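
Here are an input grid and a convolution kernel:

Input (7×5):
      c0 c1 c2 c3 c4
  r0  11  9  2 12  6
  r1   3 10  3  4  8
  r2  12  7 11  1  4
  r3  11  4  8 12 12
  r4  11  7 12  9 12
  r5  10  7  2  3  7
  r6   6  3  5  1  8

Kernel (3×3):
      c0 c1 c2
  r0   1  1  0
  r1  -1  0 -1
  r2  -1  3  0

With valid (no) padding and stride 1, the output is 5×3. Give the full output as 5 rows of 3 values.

23 23 -5
-9 25 20
10 31 7
3 -5 3
9 21 10

Output[0,0]: The receptive field on the input at this output position is [11 9 2 / 3 10 3 / 12 7 11]. Elementwise product with the kernel and sum: 11·1 + 9·1 + 3·-1 + 3·-1 + 12·-1 + 7·3.
Output[0,1]: The receptive field on the input at this output position is [9 2 12 / 10 3 4 / 7 11 1]. Elementwise product with the kernel and sum: 9·1 + 2·1 + 10·-1 + 4·-1 + 7·-1 + 11·3.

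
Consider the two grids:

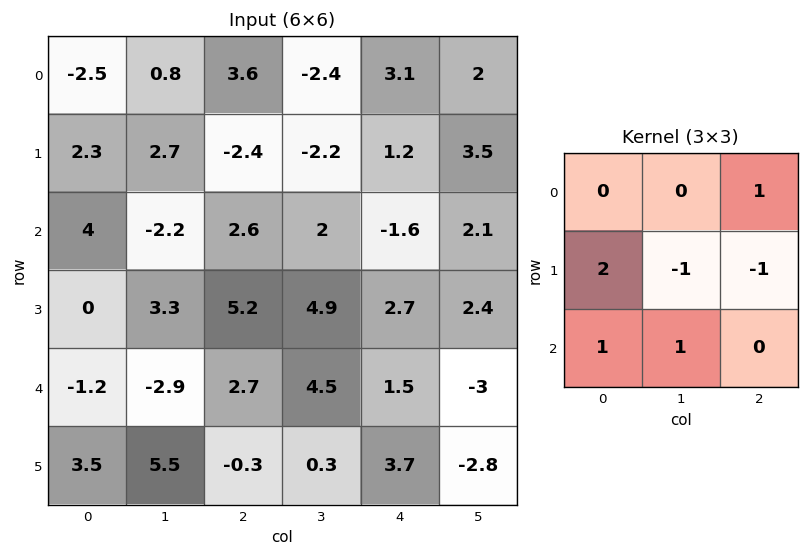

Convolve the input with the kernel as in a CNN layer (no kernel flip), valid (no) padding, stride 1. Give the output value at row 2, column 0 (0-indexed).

-10

The receptive field on the input at this output position is [4 -2.2 2.6 / 0 3.3 5.2 / -1.2 -2.9 2.7]. Elementwise product with the kernel and sum: 2.6·1 + 0·2 + 3.3·-1 + 5.2·-1 + -1.2·1 + -2.9·1.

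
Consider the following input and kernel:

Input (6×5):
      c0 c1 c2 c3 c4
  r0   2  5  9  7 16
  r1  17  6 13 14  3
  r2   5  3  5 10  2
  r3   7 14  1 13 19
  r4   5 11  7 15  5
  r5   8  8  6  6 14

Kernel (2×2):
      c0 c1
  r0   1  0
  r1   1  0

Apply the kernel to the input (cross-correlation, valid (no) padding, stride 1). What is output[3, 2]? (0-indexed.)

8

The receptive field on the input at this output position is [1 13 / 7 15]. Elementwise product with the kernel and sum: 1·1 + 7·1.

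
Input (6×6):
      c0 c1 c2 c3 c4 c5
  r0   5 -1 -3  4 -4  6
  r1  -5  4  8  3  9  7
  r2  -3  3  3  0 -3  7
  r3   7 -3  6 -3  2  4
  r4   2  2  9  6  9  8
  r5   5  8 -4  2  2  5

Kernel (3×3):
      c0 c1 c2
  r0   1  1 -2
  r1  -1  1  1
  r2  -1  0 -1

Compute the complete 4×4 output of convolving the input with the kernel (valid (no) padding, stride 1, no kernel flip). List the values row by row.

Output[0,0]: The receptive field on the input at this output position is [5 -1 -3 / -5 4 8 / -3 3 3]. Elementwise product with the kernel and sum: 5·1 + -1·1 + -3·-2 + -5·-1 + 4·1 + 8·1 + -3·-1 + 3·-1.
Output[0,1]: The receptive field on the input at this output position is [-1 -3 4 / 4 8 3 / 3 3 0]. Elementwise product with the kernel and sum: -1·1 + -3·1 + 4·-2 + 4·-1 + 8·1 + 3·1 + 3·-1 + 0·-1.

27 -8 13 -6
-21 12 -21 1
-21 4 -16 -22
0 12 7 -5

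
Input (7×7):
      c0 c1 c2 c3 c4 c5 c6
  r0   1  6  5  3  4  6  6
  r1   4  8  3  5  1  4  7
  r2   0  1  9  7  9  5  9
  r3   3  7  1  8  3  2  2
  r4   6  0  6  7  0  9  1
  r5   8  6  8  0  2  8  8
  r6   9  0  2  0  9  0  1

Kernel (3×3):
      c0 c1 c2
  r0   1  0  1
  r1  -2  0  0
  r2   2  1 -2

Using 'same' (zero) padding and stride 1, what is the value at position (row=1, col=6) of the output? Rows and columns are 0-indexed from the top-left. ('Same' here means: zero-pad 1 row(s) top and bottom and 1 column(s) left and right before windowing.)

The receptive field on the zero-padded input at this output position is [6 6 0 / 4 7 0 / 5 9 0]. Elementwise product with the kernel and sum: 6·1 + 0·1 + 4·-2 + 5·2 + 9·1 + 0·-2.

17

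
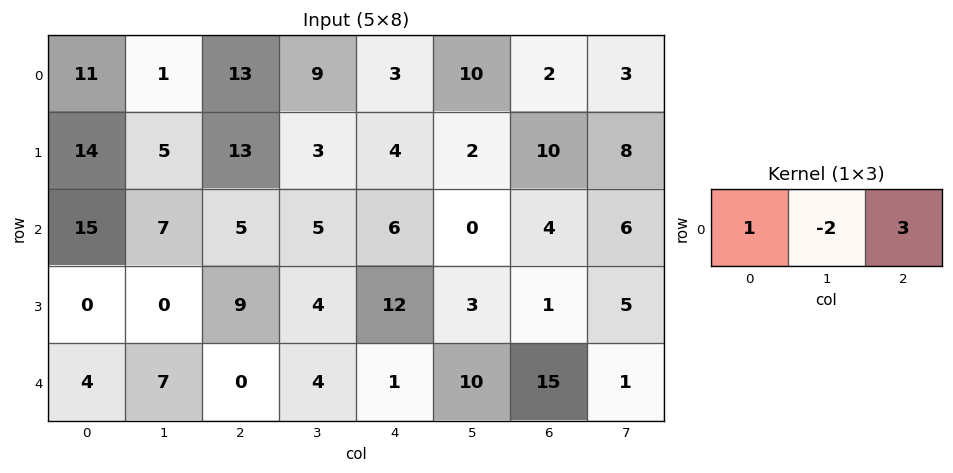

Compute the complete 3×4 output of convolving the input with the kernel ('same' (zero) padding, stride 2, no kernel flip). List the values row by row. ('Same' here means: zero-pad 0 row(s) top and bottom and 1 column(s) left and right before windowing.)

-19 2 33 15
-9 12 -7 10
13 19 32 -17

Output[0,0]: The receptive field on the zero-padded input at this output position is [0 11 1]. Elementwise product with the kernel and sum: 0·1 + 11·-2 + 1·3.
Output[0,1]: The receptive field on the zero-padded input at this output position is [1 13 9]. Elementwise product with the kernel and sum: 1·1 + 13·-2 + 9·3.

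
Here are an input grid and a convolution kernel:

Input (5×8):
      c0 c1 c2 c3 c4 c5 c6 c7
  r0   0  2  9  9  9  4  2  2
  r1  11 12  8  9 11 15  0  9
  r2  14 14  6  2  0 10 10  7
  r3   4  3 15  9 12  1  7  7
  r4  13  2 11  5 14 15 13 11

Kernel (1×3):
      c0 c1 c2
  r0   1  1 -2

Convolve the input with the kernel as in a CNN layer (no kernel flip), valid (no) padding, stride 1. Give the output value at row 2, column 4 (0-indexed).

-10

The receptive field on the input at this output position is [0 10 10]. Elementwise product with the kernel and sum: 0·1 + 10·1 + 10·-2.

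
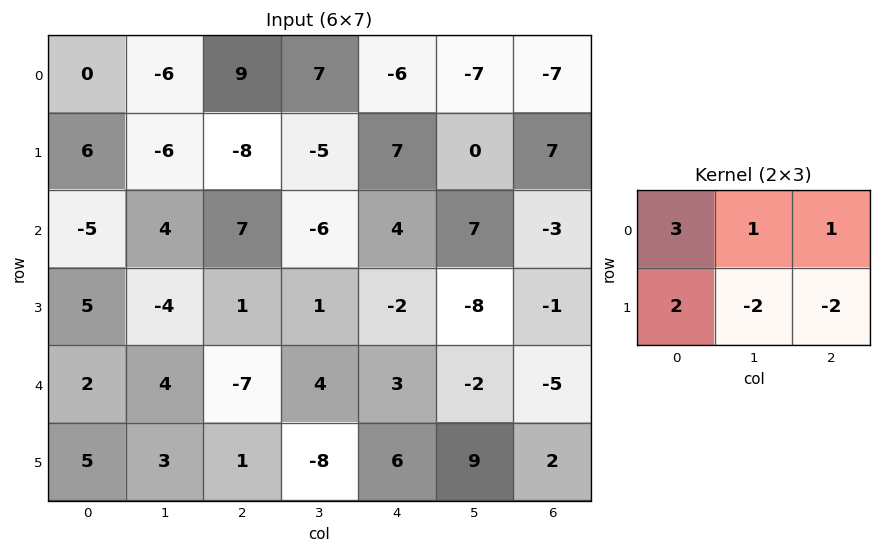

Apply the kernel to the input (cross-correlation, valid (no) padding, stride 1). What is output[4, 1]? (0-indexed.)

The receptive field on the input at this output position is [4 -7 4 / 3 1 -8]. Elementwise product with the kernel and sum: 4·3 + -7·1 + 4·1 + 3·2 + 1·-2 + -8·-2.

29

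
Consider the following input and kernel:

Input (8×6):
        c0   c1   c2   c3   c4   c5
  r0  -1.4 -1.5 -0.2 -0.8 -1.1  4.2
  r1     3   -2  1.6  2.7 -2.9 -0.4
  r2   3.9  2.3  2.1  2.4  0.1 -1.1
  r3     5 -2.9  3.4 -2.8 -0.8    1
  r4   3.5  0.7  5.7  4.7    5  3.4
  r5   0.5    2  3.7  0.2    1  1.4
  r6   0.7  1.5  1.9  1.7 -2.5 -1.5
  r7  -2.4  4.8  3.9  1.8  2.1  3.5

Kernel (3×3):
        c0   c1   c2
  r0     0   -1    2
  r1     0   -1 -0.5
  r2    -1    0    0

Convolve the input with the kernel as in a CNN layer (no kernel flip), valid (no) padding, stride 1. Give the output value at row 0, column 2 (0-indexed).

-4.75

The receptive field on the input at this output position is [-0.2 -0.8 -1.1 / 1.6 2.7 -2.9 / 2.1 2.4 0.1]. Elementwise product with the kernel and sum: -0.8·-1 + -1.1·2 + 2.7·-1 + -2.9·-0.5 + 2.1·-1.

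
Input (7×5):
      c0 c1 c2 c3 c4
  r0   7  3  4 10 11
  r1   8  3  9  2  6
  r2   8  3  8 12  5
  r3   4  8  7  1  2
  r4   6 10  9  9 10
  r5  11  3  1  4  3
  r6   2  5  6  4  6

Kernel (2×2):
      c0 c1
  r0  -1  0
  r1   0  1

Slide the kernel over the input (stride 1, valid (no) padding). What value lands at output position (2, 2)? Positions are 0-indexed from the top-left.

-7

The receptive field on the input at this output position is [8 12 / 7 1]. Elementwise product with the kernel and sum: 8·-1 + 1·1.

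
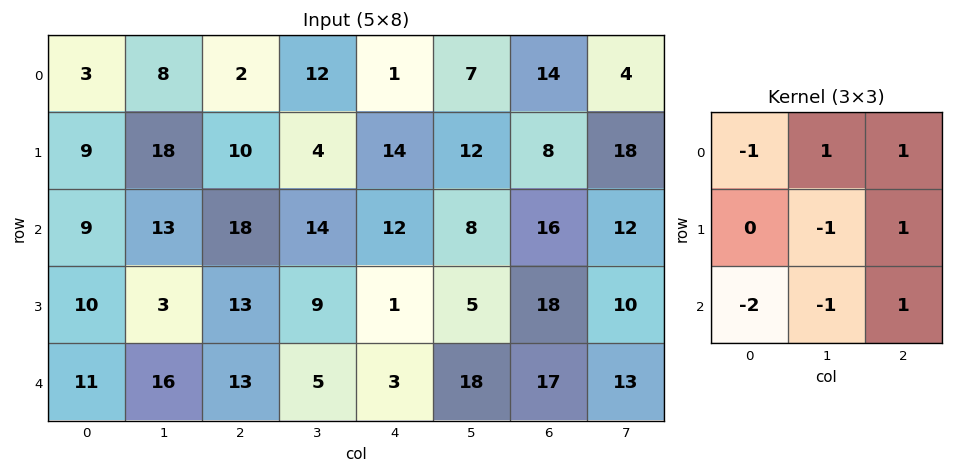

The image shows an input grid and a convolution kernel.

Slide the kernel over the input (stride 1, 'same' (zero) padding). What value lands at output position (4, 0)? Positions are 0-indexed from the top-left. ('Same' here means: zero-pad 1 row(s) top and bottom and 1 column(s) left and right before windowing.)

The receptive field on the zero-padded input at this output position is [0 10 3 / 0 11 16 / 0 0 0]. Elementwise product with the kernel and sum: 0·-1 + 10·1 + 3·1 + 11·-1 + 16·1 + 0·-2 + 0·-1 + 0·1.

18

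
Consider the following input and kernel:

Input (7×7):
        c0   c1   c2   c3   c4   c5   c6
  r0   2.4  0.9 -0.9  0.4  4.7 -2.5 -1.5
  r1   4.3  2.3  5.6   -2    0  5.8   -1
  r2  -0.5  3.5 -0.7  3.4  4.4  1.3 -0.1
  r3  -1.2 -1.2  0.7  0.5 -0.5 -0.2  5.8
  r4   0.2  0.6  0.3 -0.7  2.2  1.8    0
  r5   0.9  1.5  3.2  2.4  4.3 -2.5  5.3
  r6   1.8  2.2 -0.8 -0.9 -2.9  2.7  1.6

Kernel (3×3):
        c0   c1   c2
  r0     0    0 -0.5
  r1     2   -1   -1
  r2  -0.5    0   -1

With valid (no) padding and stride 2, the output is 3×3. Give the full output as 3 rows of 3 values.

2.1 6.8 -6.15
-1.95 -3.15 -7.65
-3.15 1.9 5.65

Output[0,0]: The receptive field on the input at this output position is [2.4 0.9 -0.9 / 4.3 2.3 5.6 / -0.5 3.5 -0.7]. Elementwise product with the kernel and sum: -0.9·-0.5 + 4.3·2 + 2.3·-1 + 5.6·-1 + -0.5·-0.5 + -0.7·-1.
Output[0,1]: The receptive field on the input at this output position is [-0.9 0.4 4.7 / 5.6 -2 0 / -0.7 3.4 4.4]. Elementwise product with the kernel and sum: 4.7·-0.5 + 5.6·2 + -2·-1 + 0·-1 + -0.7·-0.5 + 4.4·-1.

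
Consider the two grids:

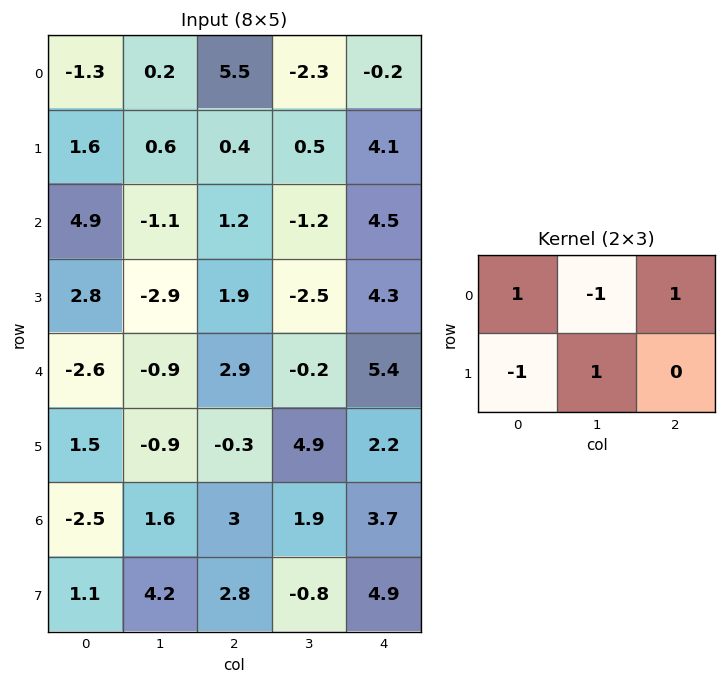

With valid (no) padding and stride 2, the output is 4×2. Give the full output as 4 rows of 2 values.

3 7.7
1.5 2.5
-1.2 13.7
2 1.2

Output[0,0]: The receptive field on the input at this output position is [-1.3 0.2 5.5 / 1.6 0.6 0.4]. Elementwise product with the kernel and sum: -1.3·1 + 0.2·-1 + 5.5·1 + 1.6·-1 + 0.6·1.
Output[0,1]: The receptive field on the input at this output position is [5.5 -2.3 -0.2 / 0.4 0.5 4.1]. Elementwise product with the kernel and sum: 5.5·1 + -2.3·-1 + -0.2·1 + 0.4·-1 + 0.5·1.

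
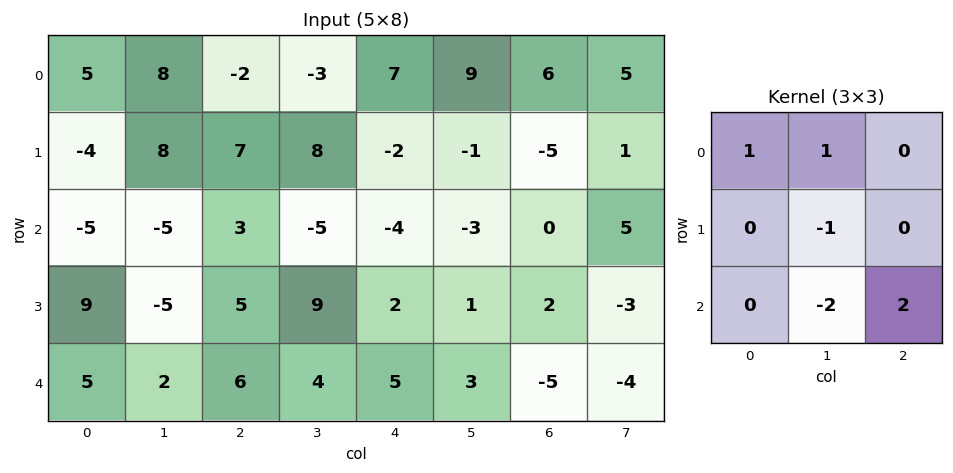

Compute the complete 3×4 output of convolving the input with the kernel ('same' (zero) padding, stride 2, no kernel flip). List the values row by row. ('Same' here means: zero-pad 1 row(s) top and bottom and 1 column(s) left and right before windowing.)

Output[0,0]: The receptive field on the zero-padded input at this output position is [0 0 0 / 0 5 8 / 0 -4 8]. Elementwise product with the kernel and sum: 0·1 + 0·1 + 5·-1 + -4·-2 + 8·2.
Output[0,1]: The receptive field on the zero-padded input at this output position is [0 0 0 / 8 -2 -3 / 8 7 8]. Elementwise product with the kernel and sum: 0·1 + 0·1 + -2·-1 + 7·-2 + 8·2.

19 4 -5 6
-27 20 8 -16
4 -6 6 8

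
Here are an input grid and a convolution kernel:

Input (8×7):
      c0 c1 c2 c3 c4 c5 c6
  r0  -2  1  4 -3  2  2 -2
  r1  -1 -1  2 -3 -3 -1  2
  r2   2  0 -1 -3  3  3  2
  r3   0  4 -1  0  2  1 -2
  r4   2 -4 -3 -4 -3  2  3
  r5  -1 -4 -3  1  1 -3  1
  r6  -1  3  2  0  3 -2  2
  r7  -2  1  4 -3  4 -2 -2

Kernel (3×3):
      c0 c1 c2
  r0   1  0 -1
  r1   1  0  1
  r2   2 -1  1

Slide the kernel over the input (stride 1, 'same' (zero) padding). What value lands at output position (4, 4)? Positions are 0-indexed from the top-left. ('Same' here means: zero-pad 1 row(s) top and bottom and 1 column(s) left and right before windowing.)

-5

The receptive field on the zero-padded input at this output position is [0 2 1 / -4 -3 2 / 1 1 -3]. Elementwise product with the kernel and sum: 0·1 + 1·-1 + -4·1 + 2·1 + 1·2 + 1·-1 + -3·1.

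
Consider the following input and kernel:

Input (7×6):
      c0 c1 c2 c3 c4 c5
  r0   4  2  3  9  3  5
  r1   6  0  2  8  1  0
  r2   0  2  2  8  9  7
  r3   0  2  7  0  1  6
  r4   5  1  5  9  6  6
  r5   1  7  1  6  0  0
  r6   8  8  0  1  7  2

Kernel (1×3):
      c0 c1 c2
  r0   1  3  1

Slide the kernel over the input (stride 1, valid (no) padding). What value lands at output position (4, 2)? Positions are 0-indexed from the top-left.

38

The receptive field on the input at this output position is [5 9 6]. Elementwise product with the kernel and sum: 5·1 + 9·3 + 6·1.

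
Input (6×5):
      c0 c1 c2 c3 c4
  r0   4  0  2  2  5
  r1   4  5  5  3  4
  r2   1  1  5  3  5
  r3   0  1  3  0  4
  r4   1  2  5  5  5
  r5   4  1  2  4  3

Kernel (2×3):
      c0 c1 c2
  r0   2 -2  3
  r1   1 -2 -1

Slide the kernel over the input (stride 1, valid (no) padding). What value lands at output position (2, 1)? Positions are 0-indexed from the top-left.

-4

The receptive field on the input at this output position is [1 5 3 / 1 3 0]. Elementwise product with the kernel and sum: 1·2 + 5·-2 + 3·3 + 1·1 + 3·-2 + 0·-1.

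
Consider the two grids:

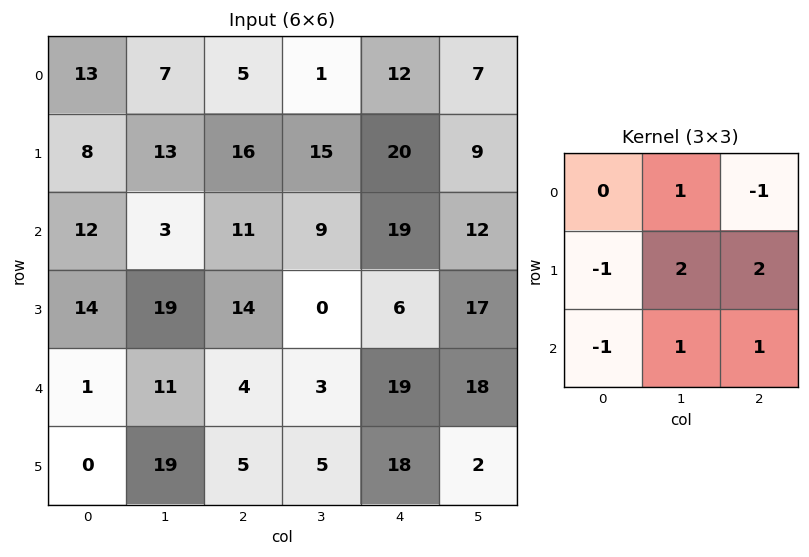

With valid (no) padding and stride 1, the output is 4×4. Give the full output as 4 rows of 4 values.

54 70 60 70
32 33 32 87
58 7 6 87
58 8 52 75

Output[0,0]: The receptive field on the input at this output position is [13 7 5 / 8 13 16 / 12 3 11]. Elementwise product with the kernel and sum: 7·1 + 5·-1 + 8·-1 + 13·2 + 16·2 + 12·-1 + 3·1 + 11·1.
Output[0,1]: The receptive field on the input at this output position is [7 5 1 / 13 16 15 / 3 11 9]. Elementwise product with the kernel and sum: 5·1 + 1·-1 + 13·-1 + 16·2 + 15·2 + 3·-1 + 11·1 + 9·1.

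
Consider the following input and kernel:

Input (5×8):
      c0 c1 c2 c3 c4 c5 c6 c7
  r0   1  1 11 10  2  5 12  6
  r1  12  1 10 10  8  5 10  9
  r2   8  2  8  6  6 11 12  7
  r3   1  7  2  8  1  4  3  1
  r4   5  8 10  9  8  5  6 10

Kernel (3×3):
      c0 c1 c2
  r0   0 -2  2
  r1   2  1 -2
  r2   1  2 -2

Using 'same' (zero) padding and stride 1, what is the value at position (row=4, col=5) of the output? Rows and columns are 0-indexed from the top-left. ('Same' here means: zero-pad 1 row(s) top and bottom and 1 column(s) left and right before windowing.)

The receptive field on the zero-padded input at this output position is [1 4 3 / 8 5 6 / 0 0 0]. Elementwise product with the kernel and sum: 4·-2 + 3·2 + 8·2 + 5·1 + 6·-2 + 0·1 + 0·2 + 0·-2.

7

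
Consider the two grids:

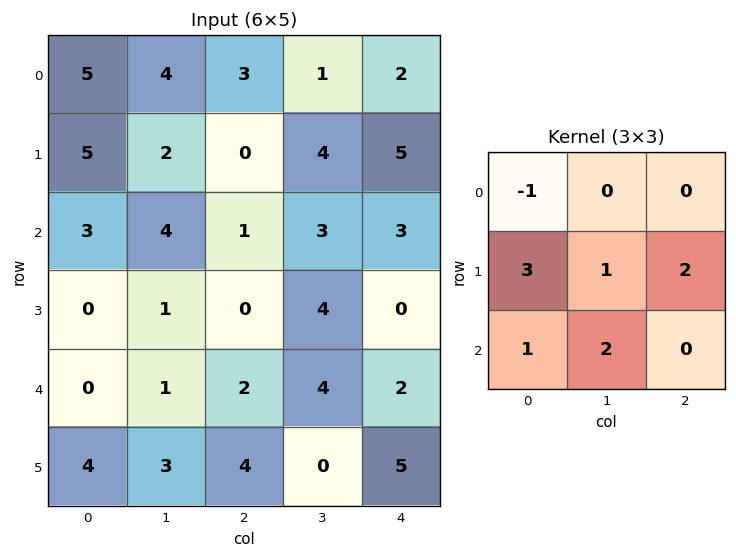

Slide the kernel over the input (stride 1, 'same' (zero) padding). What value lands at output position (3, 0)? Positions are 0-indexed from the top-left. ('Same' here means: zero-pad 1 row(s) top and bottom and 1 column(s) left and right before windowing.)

The receptive field on the zero-padded input at this output position is [0 3 4 / 0 0 1 / 0 0 1]. Elementwise product with the kernel and sum: 0·-1 + 0·3 + 0·1 + 1·2 + 0·1 + 0·2.

2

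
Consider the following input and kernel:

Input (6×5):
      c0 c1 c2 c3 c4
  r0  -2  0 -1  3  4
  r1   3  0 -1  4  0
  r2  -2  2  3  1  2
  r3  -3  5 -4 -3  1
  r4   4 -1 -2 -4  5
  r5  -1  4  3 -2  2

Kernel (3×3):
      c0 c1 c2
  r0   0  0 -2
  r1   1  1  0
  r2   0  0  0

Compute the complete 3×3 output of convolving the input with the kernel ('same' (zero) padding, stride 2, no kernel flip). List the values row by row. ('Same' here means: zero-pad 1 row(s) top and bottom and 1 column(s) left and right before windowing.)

Output[0,0]: The receptive field on the zero-padded input at this output position is [0 0 0 / 0 -2 0 / 0 3 0]. Elementwise product with the kernel and sum: 0·-2 + 0·1 + -2·1.
Output[0,1]: The receptive field on the zero-padded input at this output position is [0 0 0 / 0 -1 3 / 0 -1 4]. Elementwise product with the kernel and sum: 0·-2 + 0·1 + -1·1.

-2 -1 7
-2 -3 3
-6 3 1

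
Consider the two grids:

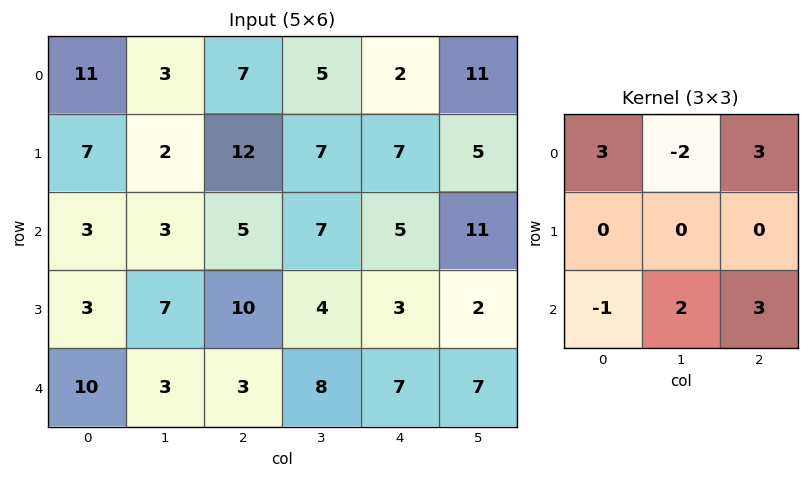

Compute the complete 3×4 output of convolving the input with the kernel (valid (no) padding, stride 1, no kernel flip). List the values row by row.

66 38 41 80
94 28 50 30
23 47 50 71

Output[0,0]: The receptive field on the input at this output position is [11 3 7 / 7 2 12 / 3 3 5]. Elementwise product with the kernel and sum: 11·3 + 3·-2 + 7·3 + 3·-1 + 3·2 + 5·3.
Output[0,1]: The receptive field on the input at this output position is [3 7 5 / 2 12 7 / 3 5 7]. Elementwise product with the kernel and sum: 3·3 + 7·-2 + 5·3 + 3·-1 + 5·2 + 7·3.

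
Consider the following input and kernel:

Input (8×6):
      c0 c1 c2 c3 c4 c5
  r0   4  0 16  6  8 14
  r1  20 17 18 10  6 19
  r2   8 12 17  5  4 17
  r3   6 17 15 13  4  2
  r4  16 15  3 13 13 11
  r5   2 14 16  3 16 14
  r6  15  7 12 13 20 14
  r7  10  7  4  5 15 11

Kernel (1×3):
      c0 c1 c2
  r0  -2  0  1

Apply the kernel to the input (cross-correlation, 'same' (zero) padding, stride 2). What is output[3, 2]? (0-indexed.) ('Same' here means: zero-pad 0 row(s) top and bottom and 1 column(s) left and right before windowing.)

The receptive field on the zero-padded input at this output position is [13 20 14]. Elementwise product with the kernel and sum: 13·-2 + 14·1.

-12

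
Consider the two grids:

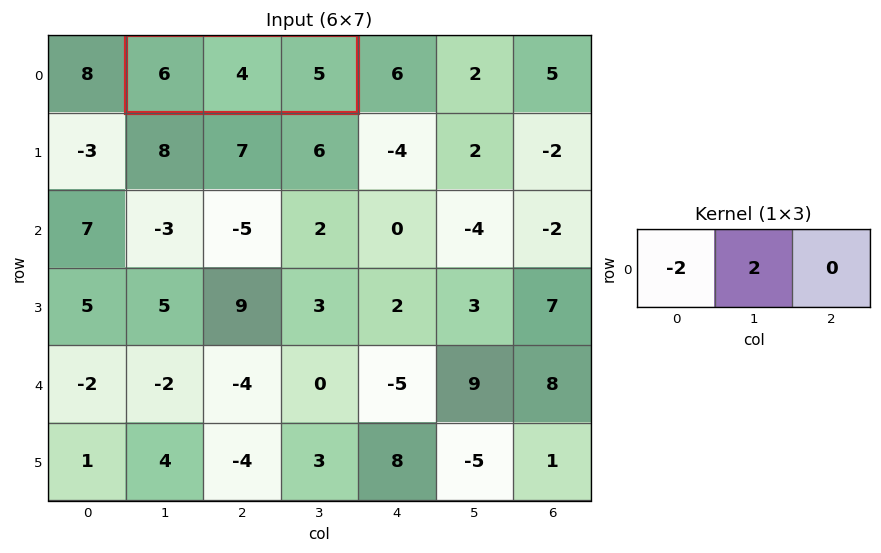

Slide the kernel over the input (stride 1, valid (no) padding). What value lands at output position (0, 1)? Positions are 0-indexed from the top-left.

The receptive field on the input at this output position is [6 4 5]. Elementwise product with the kernel and sum: 6·-2 + 4·2.

-4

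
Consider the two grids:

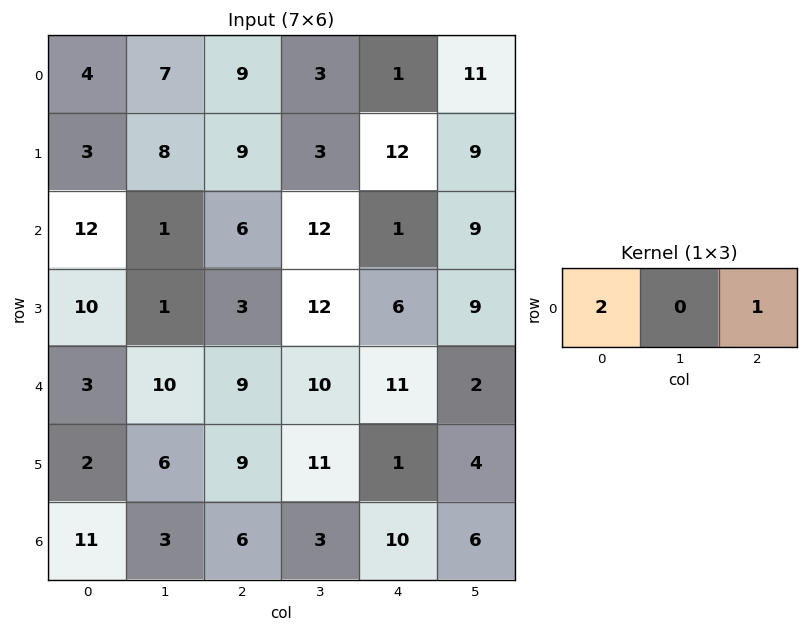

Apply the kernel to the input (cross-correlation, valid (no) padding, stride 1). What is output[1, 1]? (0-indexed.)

The receptive field on the input at this output position is [8 9 3]. Elementwise product with the kernel and sum: 8·2 + 3·1.

19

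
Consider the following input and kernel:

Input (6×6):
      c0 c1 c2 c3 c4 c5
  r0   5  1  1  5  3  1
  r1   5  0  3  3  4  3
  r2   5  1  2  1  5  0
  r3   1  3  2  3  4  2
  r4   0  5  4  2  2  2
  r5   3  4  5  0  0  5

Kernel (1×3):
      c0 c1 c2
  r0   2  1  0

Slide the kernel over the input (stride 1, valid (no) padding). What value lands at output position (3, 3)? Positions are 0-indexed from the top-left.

10

The receptive field on the input at this output position is [3 4 2]. Elementwise product with the kernel and sum: 3·2 + 4·1.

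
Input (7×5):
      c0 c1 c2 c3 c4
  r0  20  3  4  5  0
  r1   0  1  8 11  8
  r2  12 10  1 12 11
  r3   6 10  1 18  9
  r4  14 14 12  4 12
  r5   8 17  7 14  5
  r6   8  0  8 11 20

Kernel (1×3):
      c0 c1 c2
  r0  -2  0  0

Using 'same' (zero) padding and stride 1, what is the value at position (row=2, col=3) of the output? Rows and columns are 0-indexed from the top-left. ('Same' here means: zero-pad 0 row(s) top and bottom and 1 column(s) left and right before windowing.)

The receptive field on the zero-padded input at this output position is [1 12 11]. Elementwise product with the kernel and sum: 1·-2.

-2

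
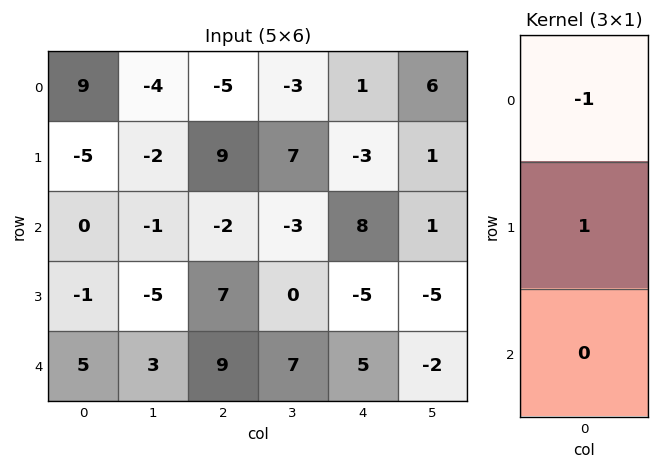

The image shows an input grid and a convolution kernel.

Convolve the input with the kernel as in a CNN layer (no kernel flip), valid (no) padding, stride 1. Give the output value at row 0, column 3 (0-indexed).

The receptive field on the input at this output position is [-3 / 7 / -3]. Elementwise product with the kernel and sum: -3·-1 + 7·1.

10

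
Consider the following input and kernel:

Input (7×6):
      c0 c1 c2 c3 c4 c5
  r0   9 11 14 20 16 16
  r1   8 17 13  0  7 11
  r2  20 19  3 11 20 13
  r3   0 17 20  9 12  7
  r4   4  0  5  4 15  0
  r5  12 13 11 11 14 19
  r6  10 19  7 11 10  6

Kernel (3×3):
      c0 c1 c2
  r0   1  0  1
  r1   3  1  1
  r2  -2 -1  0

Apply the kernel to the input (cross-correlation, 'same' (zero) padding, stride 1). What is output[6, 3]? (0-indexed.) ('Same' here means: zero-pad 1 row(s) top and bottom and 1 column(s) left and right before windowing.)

67

The receptive field on the zero-padded input at this output position is [11 11 14 / 7 11 10 / 0 0 0]. Elementwise product with the kernel and sum: 11·1 + 14·1 + 7·3 + 11·1 + 10·1 + 0·-2 + 0·-1.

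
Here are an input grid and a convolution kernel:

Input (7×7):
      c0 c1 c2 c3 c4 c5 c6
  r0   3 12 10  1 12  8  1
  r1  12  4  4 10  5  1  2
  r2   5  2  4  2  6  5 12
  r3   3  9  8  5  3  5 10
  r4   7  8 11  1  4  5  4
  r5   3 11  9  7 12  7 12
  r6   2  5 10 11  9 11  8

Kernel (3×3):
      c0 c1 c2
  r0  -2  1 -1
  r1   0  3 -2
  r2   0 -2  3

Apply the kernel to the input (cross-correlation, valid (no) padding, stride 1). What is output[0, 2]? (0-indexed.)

The receptive field on the input at this output position is [10 1 12 / 4 10 5 / 4 2 6]. Elementwise product with the kernel and sum: 10·-2 + 1·1 + 12·-1 + 10·3 + 5·-2 + 2·-2 + 6·3.

3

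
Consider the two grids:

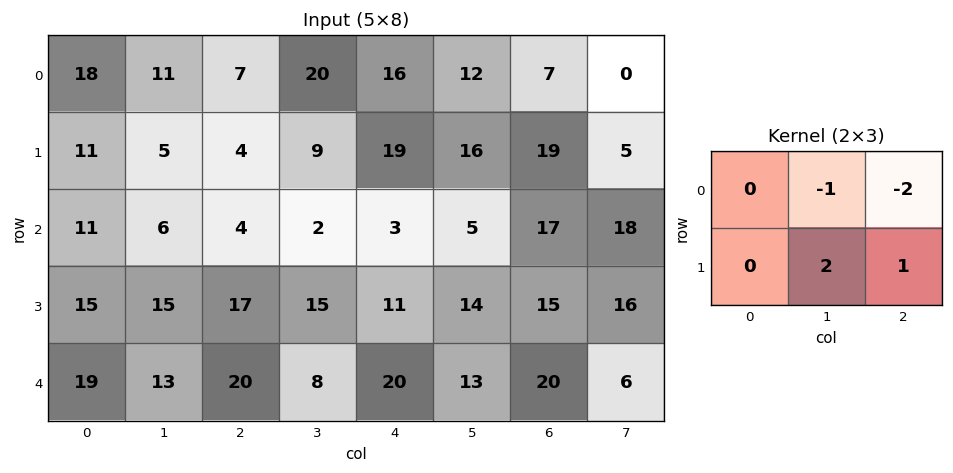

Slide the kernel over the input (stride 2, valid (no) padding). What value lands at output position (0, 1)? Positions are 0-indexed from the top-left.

The receptive field on the input at this output position is [7 20 16 / 4 9 19]. Elementwise product with the kernel and sum: 20·-1 + 16·-2 + 9·2 + 19·1.

-15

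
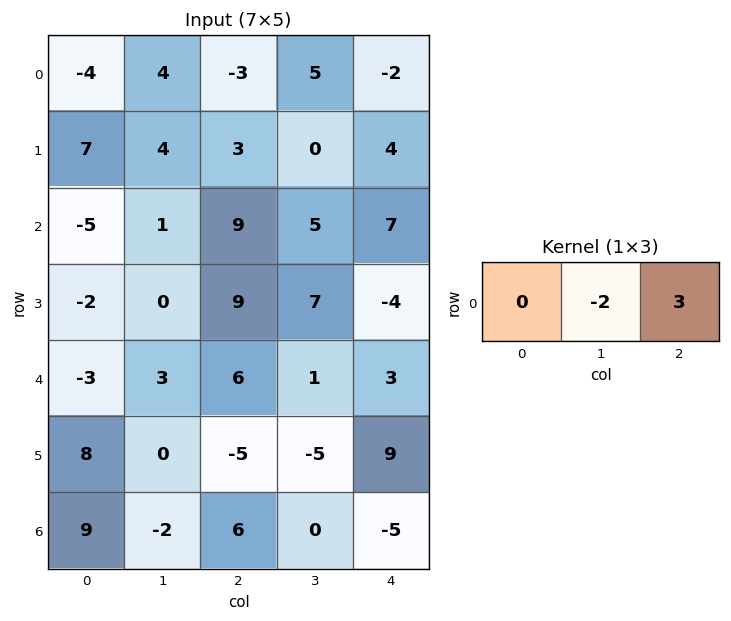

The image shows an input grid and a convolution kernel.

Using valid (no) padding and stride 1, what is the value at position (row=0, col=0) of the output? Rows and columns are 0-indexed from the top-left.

The receptive field on the input at this output position is [-4 4 -3]. Elementwise product with the kernel and sum: 4·-2 + -3·3.

-17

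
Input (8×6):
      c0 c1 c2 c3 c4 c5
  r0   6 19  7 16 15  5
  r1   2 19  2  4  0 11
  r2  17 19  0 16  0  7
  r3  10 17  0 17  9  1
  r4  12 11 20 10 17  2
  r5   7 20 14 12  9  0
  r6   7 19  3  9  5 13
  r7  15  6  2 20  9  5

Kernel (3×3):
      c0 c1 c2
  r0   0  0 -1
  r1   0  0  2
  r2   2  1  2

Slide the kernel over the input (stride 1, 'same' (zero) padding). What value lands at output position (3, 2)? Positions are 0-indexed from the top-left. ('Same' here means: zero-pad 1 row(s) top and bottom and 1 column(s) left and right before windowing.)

80

The receptive field on the zero-padded input at this output position is [19 0 16 / 17 0 17 / 11 20 10]. Elementwise product with the kernel and sum: 16·-1 + 17·2 + 11·2 + 20·1 + 10·2.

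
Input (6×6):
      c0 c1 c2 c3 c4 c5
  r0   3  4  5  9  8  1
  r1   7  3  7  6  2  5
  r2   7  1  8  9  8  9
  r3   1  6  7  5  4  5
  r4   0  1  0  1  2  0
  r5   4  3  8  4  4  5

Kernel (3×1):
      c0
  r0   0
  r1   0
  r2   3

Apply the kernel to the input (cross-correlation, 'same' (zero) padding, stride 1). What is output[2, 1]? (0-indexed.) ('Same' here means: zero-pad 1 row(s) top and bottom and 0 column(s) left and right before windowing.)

18

The receptive field on the zero-padded input at this output position is [3 / 1 / 6]. Elementwise product with the kernel and sum: 6·3.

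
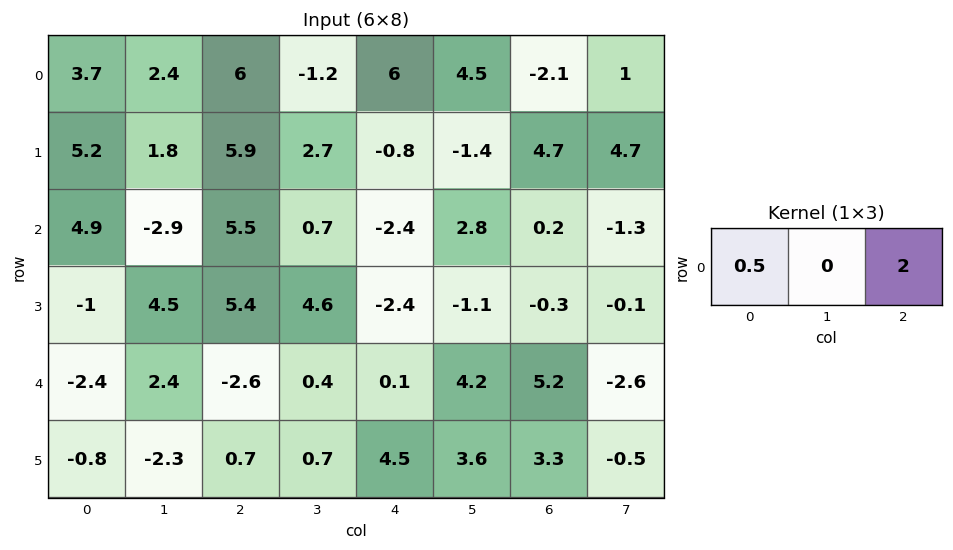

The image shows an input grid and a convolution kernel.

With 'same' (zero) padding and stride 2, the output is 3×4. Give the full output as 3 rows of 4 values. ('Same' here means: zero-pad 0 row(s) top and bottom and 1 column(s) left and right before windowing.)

Output[0,0]: The receptive field on the zero-padded input at this output position is [0 3.7 2.4]. Elementwise product with the kernel and sum: 0·0.5 + 2.4·2.
Output[0,1]: The receptive field on the zero-padded input at this output position is [2.4 6 -1.2]. Elementwise product with the kernel and sum: 2.4·0.5 + -1.2·2.

4.8 -1.2 8.4 4.25
-5.8 -0.05 5.95 -1.2
4.8 2 8.6 -3.1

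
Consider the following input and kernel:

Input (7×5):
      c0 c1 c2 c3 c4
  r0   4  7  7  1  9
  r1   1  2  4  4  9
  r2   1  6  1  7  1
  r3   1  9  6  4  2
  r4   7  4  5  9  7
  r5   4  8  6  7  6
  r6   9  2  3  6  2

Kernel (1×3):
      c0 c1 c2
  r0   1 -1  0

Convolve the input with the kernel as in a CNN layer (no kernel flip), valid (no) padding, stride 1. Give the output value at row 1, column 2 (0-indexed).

The receptive field on the input at this output position is [4 4 9]. Elementwise product with the kernel and sum: 4·1 + 4·-1.

0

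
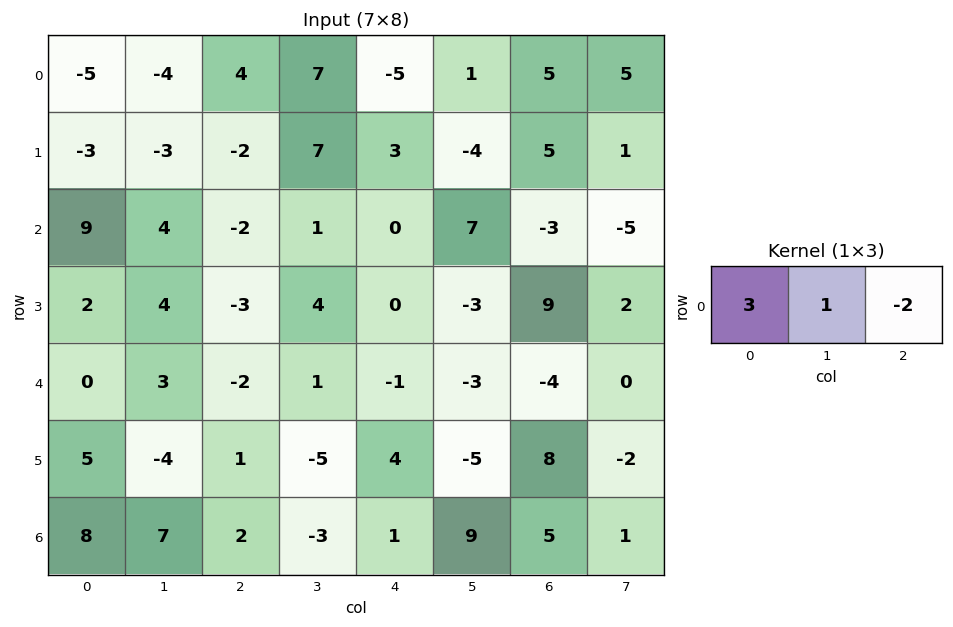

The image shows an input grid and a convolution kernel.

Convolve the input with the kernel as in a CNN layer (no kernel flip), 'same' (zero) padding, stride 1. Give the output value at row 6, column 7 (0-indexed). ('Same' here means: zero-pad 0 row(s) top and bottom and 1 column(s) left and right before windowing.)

16

The receptive field on the zero-padded input at this output position is [5 1 0]. Elementwise product with the kernel and sum: 5·3 + 1·1 + 0·-2.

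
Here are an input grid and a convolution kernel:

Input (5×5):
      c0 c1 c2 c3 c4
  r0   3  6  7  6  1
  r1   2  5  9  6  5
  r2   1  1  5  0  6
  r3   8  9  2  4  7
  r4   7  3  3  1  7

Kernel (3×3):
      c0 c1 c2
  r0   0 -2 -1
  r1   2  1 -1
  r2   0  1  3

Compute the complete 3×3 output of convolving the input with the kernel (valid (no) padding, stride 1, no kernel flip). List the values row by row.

-3 -2 24
-6 -3 12
28 12 17

Output[0,0]: The receptive field on the input at this output position is [3 6 7 / 2 5 9 / 1 1 5]. Elementwise product with the kernel and sum: 6·-2 + 7·-1 + 2·2 + 5·1 + 9·-1 + 1·1 + 5·3.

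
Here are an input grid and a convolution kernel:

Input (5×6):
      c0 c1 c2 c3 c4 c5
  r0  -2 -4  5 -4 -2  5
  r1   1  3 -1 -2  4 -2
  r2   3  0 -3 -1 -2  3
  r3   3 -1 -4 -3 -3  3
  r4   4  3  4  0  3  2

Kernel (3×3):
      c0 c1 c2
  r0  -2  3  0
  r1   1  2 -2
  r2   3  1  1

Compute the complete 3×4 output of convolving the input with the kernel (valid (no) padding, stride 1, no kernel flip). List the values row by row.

Output[0,0]: The receptive field on the input at this output position is [-2 -4 5 / 1 3 -1 / 3 0 -3]. Elementwise product with the kernel and sum: -2·-2 + -4·3 + 1·1 + 3·2 + -1·-2 + 3·3 + 0·1 + -3·1.

7 24 -47 10
20 -23 -23 -4
22 1 14 -14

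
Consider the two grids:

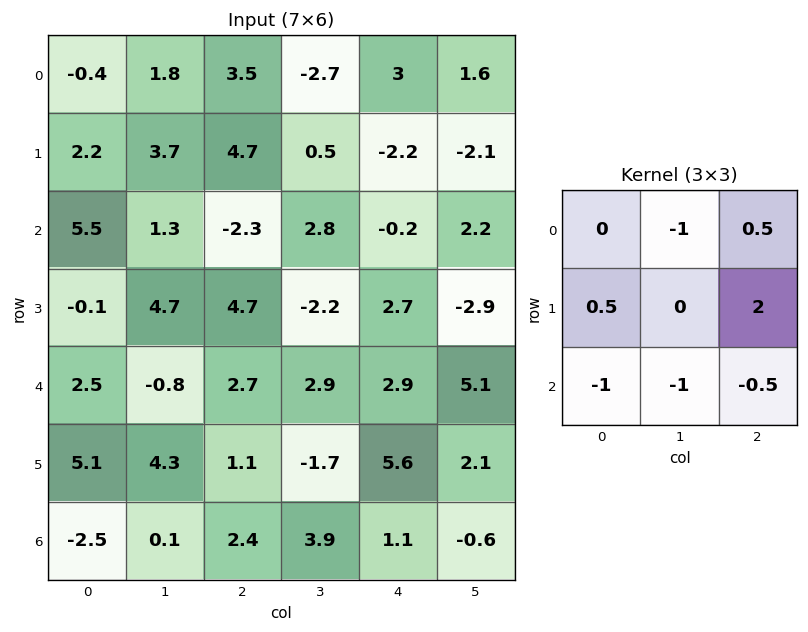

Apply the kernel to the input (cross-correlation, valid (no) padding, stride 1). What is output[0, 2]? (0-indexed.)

1.75

The receptive field on the input at this output position is [3.5 -2.7 3 / 4.7 0.5 -2.2 / -2.3 2.8 -0.2]. Elementwise product with the kernel and sum: -2.7·-1 + 3·0.5 + 4.7·0.5 + -2.2·2 + -2.3·-1 + 2.8·-1 + -0.2·-0.5.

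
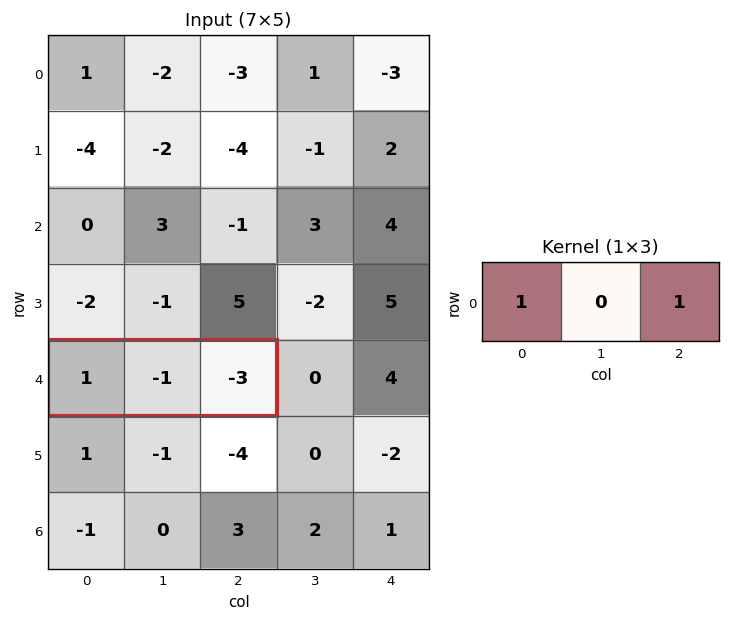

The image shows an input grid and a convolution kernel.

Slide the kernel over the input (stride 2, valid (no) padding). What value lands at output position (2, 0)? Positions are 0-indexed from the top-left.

-2

The receptive field on the input at this output position is [1 -1 -3]. Elementwise product with the kernel and sum: 1·1 + -3·1.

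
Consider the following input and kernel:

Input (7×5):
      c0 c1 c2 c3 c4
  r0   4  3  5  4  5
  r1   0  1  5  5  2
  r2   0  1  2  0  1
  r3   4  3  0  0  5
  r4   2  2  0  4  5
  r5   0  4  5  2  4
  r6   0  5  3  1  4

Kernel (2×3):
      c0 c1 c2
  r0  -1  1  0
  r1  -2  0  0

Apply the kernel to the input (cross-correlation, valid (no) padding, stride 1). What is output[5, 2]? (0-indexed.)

-9

The receptive field on the input at this output position is [5 2 4 / 3 1 4]. Elementwise product with the kernel and sum: 5·-1 + 2·1 + 3·-2.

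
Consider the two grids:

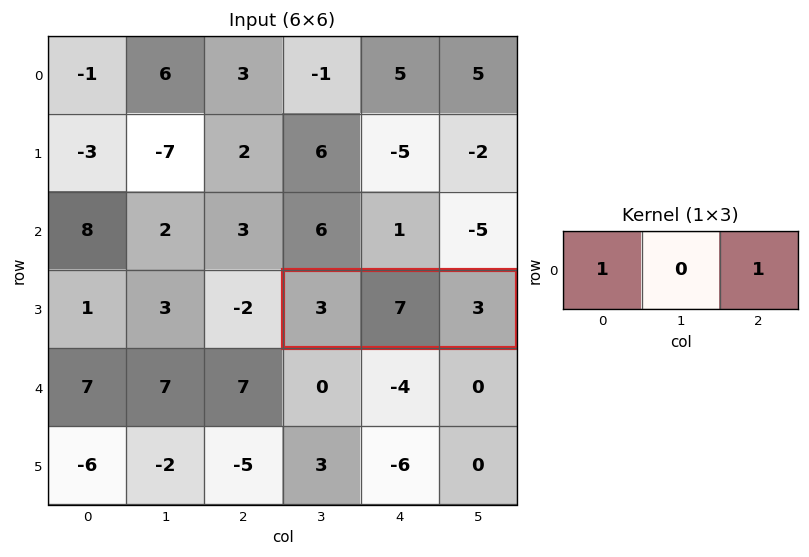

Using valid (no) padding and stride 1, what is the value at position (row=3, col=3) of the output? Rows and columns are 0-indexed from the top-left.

6

The receptive field on the input at this output position is [3 7 3]. Elementwise product with the kernel and sum: 3·1 + 3·1.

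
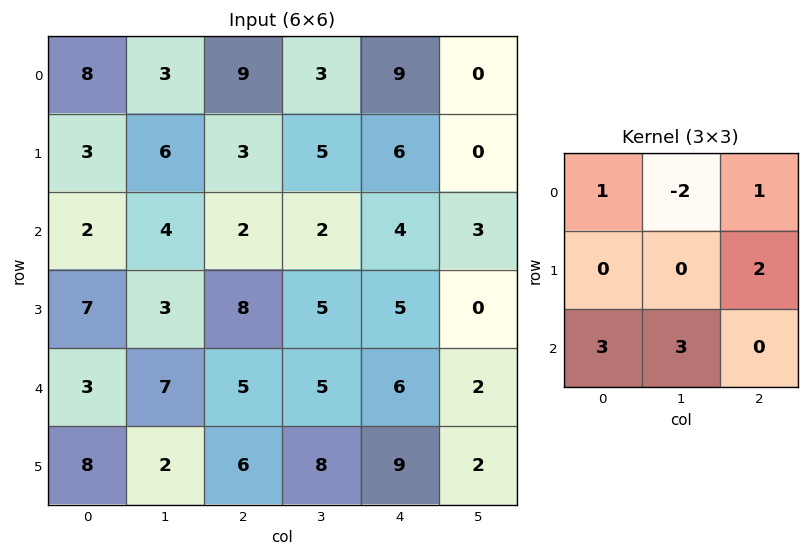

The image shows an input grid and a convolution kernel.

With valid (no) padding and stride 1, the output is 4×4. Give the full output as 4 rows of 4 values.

35 16 36 3
28 42 46 29
42 48 42 30
49 26 57 50

Output[0,0]: The receptive field on the input at this output position is [8 3 9 / 3 6 3 / 2 4 2]. Elementwise product with the kernel and sum: 8·1 + 3·-2 + 9·1 + 3·2 + 2·3 + 4·3.
Output[0,1]: The receptive field on the input at this output position is [3 9 3 / 6 3 5 / 4 2 2]. Elementwise product with the kernel and sum: 3·1 + 9·-2 + 3·1 + 5·2 + 4·3 + 2·3.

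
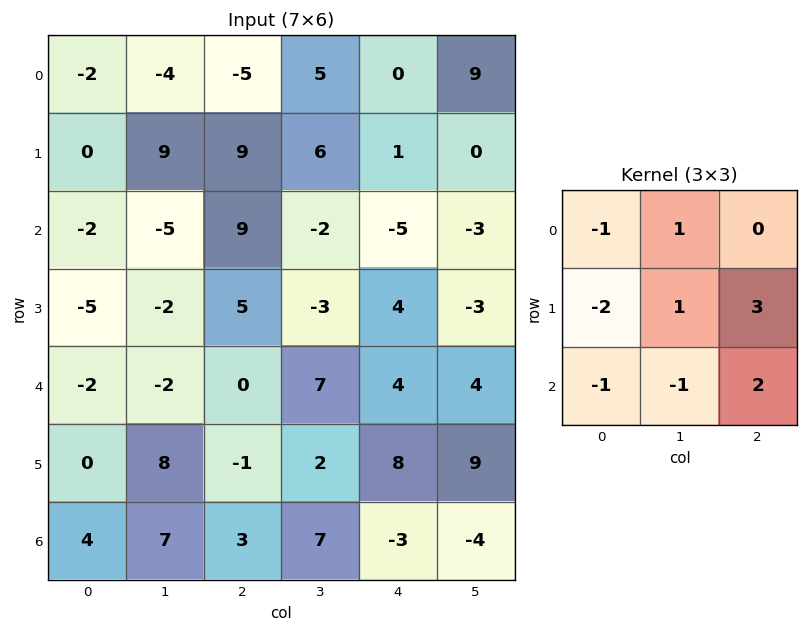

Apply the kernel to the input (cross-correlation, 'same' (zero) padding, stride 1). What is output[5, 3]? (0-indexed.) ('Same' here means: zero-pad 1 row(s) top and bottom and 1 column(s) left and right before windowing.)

19

The receptive field on the zero-padded input at this output position is [0 7 4 / -1 2 8 / 3 7 -3]. Elementwise product with the kernel and sum: 0·-1 + 7·1 + -1·-2 + 2·1 + 8·3 + 3·-1 + 7·-1 + -3·2.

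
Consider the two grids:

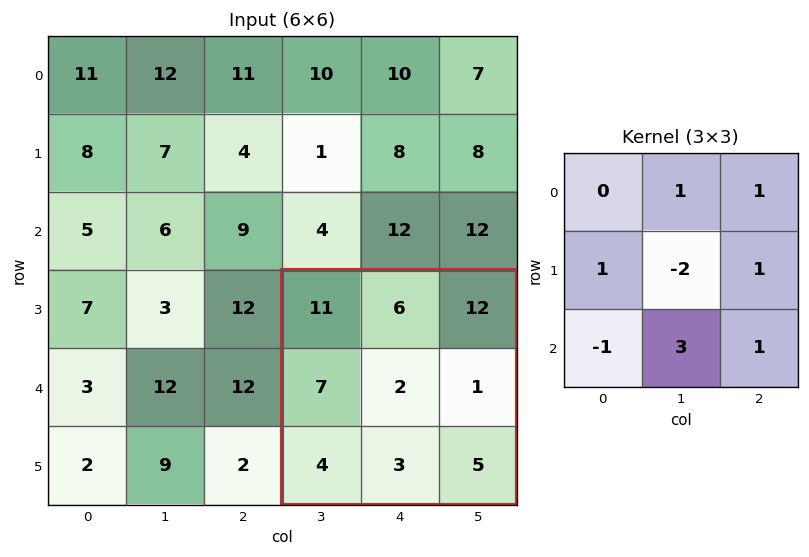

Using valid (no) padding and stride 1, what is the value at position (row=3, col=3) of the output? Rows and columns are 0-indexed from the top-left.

The receptive field on the input at this output position is [11 6 12 / 7 2 1 / 4 3 5]. Elementwise product with the kernel and sum: 6·1 + 12·1 + 7·1 + 2·-2 + 1·1 + 4·-1 + 3·3 + 5·1.

32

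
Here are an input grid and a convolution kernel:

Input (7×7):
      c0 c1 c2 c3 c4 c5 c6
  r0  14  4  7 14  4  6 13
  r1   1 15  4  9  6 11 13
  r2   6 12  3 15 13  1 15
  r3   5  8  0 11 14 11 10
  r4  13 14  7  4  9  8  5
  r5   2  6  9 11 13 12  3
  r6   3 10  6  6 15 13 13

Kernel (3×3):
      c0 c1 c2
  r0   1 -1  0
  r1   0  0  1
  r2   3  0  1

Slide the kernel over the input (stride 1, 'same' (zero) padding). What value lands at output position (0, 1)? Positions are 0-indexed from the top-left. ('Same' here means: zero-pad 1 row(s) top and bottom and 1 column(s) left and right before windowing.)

The receptive field on the zero-padded input at this output position is [0 0 0 / 14 4 7 / 1 15 4]. Elementwise product with the kernel and sum: 0·1 + 0·-1 + 7·1 + 1·3 + 4·1.

14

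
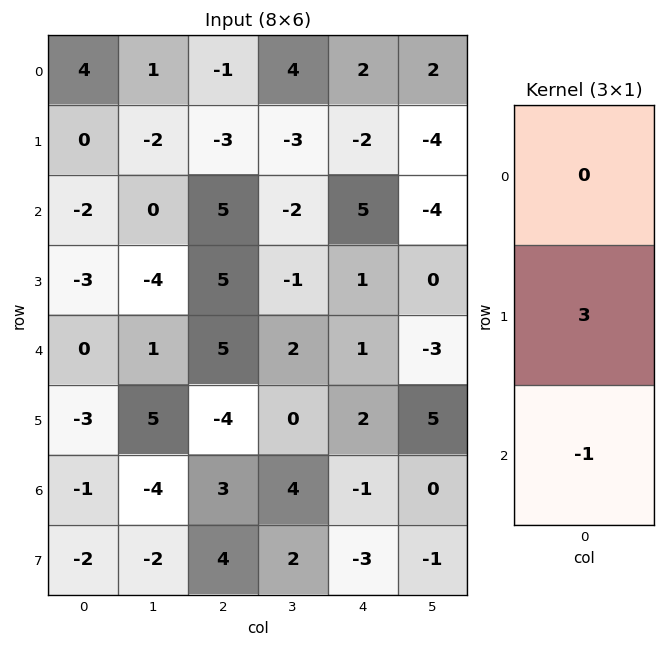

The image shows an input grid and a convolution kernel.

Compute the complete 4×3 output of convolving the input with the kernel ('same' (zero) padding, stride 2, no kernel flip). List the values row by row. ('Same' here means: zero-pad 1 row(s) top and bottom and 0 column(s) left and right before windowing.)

12 0 8
-3 10 14
3 19 1
-1 5 0

Output[0,0]: The receptive field on the zero-padded input at this output position is [0 / 4 / 0]. Elementwise product with the kernel and sum: 4·3 + 0·-1.
Output[0,1]: The receptive field on the zero-padded input at this output position is [0 / -1 / -3]. Elementwise product with the kernel and sum: -1·3 + -3·-1.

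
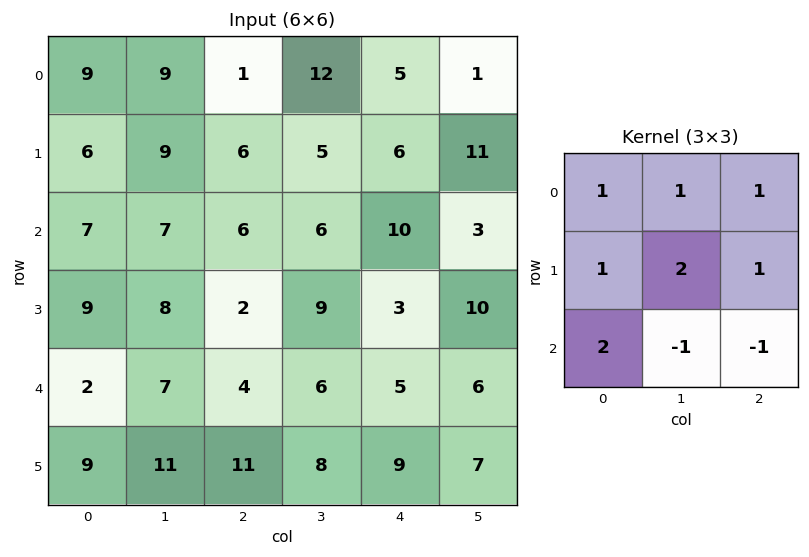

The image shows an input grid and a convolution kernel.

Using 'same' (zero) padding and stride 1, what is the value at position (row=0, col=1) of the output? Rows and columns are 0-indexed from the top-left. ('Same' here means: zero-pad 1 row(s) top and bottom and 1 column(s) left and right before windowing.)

25

The receptive field on the zero-padded input at this output position is [0 0 0 / 9 9 1 / 6 9 6]. Elementwise product with the kernel and sum: 0·1 + 0·1 + 0·1 + 9·1 + 9·2 + 1·1 + 6·2 + 9·-1 + 6·-1.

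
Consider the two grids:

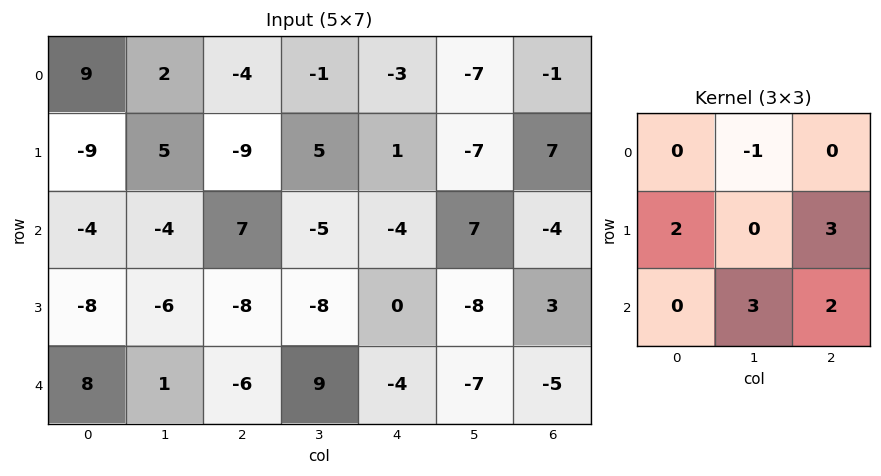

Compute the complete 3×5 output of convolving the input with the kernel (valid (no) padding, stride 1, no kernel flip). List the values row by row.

-45 40 -37 -6 43
-26 -54 -27 -6 -31
-45 -43 8 -62 -29

Output[0,0]: The receptive field on the input at this output position is [9 2 -4 / -9 5 -9 / -4 -4 7]. Elementwise product with the kernel and sum: 2·-1 + -9·2 + -9·3 + -4·3 + 7·2.
Output[0,1]: The receptive field on the input at this output position is [2 -4 -1 / 5 -9 5 / -4 7 -5]. Elementwise product with the kernel and sum: -4·-1 + 5·2 + 5·3 + 7·3 + -5·2.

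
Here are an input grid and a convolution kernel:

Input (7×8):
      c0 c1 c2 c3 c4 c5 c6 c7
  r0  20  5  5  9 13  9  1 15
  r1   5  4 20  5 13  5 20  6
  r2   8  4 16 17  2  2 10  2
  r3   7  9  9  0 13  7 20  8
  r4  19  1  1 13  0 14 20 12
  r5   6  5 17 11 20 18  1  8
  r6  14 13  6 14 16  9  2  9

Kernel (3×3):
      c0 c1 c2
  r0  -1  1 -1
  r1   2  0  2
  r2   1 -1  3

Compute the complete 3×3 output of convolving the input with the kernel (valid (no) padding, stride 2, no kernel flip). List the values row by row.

82 62 91
33 31 102
46 126 49

Output[0,0]: The receptive field on the input at this output position is [20 5 5 / 5 4 20 / 8 4 16]. Elementwise product with the kernel and sum: 20·-1 + 5·1 + 5·-1 + 5·2 + 20·2 + 8·1 + 4·-1 + 16·3.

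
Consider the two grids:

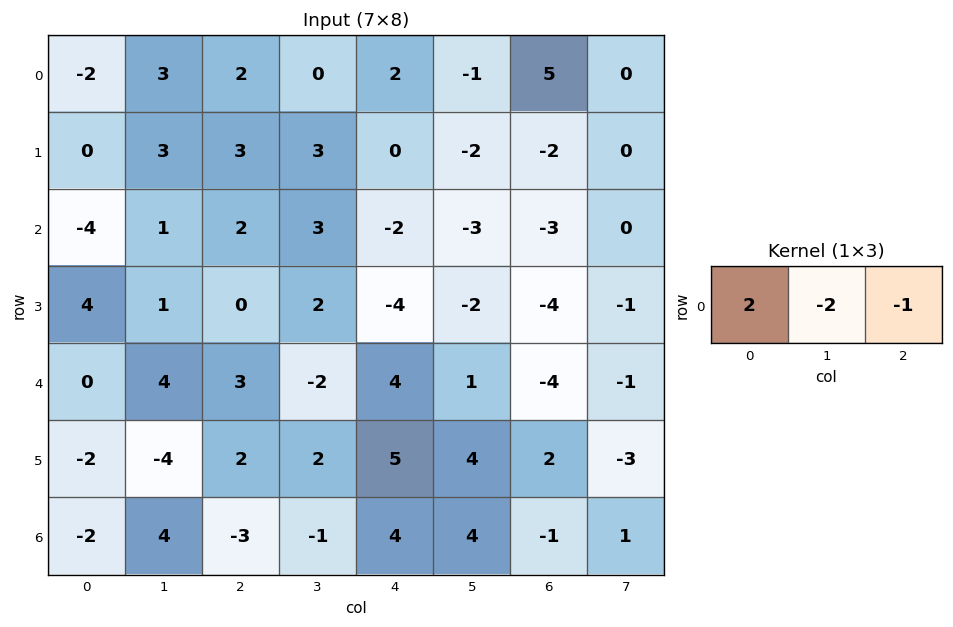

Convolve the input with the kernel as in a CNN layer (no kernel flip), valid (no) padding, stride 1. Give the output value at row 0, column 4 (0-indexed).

The receptive field on the input at this output position is [2 -1 5]. Elementwise product with the kernel and sum: 2·2 + -1·-2 + 5·-1.

1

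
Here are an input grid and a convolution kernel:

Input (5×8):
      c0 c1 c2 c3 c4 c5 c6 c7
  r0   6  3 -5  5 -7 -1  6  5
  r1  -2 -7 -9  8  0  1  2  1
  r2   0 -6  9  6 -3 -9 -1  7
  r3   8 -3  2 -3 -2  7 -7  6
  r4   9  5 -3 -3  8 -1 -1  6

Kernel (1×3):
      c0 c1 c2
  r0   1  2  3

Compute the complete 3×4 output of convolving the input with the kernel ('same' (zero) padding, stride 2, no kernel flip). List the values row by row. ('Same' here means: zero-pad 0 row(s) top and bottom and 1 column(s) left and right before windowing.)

21 8 -12 26
-18 30 -27 10
33 -10 10 15

Output[0,0]: The receptive field on the zero-padded input at this output position is [0 6 3]. Elementwise product with the kernel and sum: 0·1 + 6·2 + 3·3.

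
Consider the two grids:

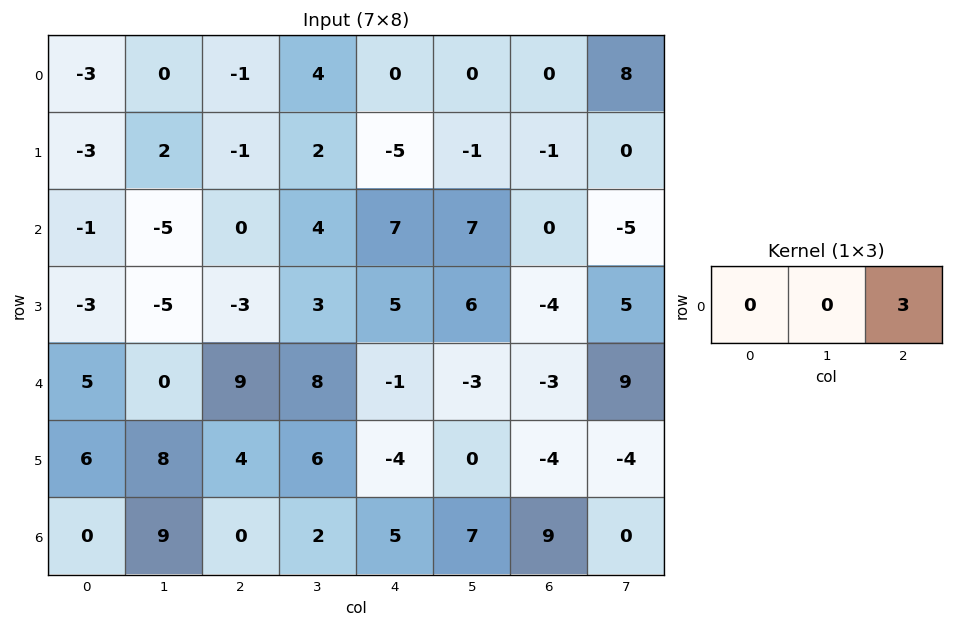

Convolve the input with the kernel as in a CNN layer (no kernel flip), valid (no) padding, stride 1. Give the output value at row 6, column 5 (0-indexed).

The receptive field on the input at this output position is [7 9 0]. Elementwise product with the kernel and sum: 0·3.

0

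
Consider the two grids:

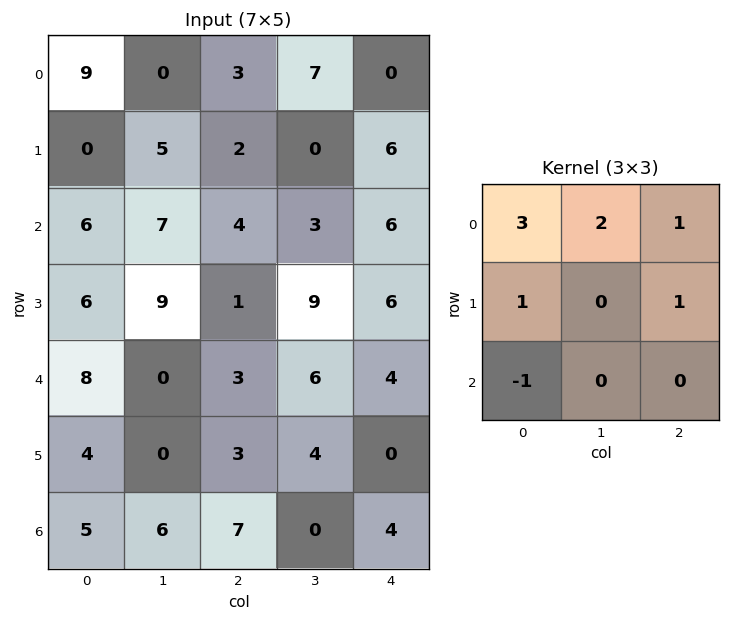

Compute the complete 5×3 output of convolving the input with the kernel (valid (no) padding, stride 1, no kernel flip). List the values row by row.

Output[0,0]: The receptive field on the input at this output position is [9 0 3 / 0 5 2 / 6 7 4]. Elementwise product with the kernel and sum: 9·3 + 0·2 + 3·1 + 0·1 + 2·1 + 6·-1.
Output[0,1]: The receptive field on the input at this output position is [0 3 7 / 5 2 0 / 7 4 3]. Elementwise product with the kernel and sum: 0·3 + 3·2 + 7·1 + 5·1 + 0·1 + 7·-1.

26 11 27
16 20 21
35 50 28
44 44 31
29 10 21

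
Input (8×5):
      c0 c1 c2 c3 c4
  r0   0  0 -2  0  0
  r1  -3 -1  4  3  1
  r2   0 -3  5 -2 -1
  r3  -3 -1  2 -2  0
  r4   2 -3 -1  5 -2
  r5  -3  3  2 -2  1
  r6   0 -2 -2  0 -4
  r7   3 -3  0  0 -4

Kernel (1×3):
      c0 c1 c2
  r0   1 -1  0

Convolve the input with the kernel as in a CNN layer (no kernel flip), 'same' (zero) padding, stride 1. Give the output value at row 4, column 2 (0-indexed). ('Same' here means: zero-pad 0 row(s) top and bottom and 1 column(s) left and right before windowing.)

-2

The receptive field on the zero-padded input at this output position is [-3 -1 5]. Elementwise product with the kernel and sum: -3·1 + -1·-1.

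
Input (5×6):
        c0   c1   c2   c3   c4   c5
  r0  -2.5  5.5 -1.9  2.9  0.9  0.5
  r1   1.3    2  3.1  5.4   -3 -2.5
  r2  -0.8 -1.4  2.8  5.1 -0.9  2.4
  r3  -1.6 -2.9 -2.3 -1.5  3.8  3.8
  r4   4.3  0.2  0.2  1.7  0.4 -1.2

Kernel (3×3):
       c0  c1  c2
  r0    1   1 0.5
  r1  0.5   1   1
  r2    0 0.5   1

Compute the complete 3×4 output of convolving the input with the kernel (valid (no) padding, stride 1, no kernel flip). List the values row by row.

Output[0,0]: The receptive field on the input at this output position is [-2.5 5.5 -1.9 / 1.3 2 3.1 / -0.8 -1.4 2.8]. Elementwise product with the kernel and sum: -2.5·1 + 5.5·1 + -1.9·0.5 + 1.3·0.5 + 2·1 + 3.1·1 + -1.4·0.5 + 2.8·1.

9.9 21.05 7.05 3.2
2.1 12.35 15.65 10.9
-6.5 0.5 9.85 11.25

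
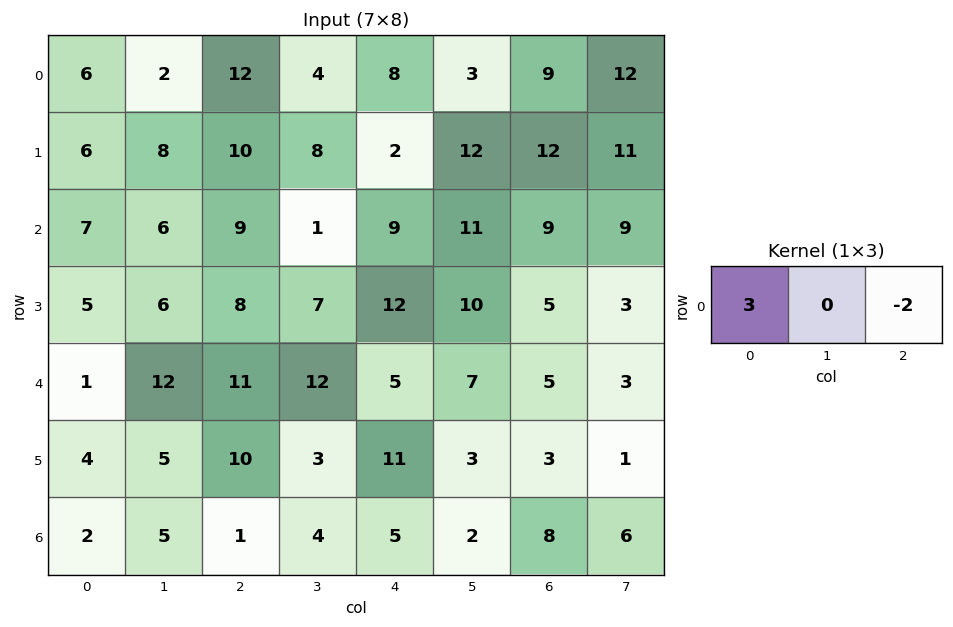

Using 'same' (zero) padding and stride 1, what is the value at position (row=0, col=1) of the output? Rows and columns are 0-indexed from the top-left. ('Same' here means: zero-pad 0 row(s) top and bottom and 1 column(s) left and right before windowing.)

-6

The receptive field on the zero-padded input at this output position is [6 2 12]. Elementwise product with the kernel and sum: 6·3 + 12·-2.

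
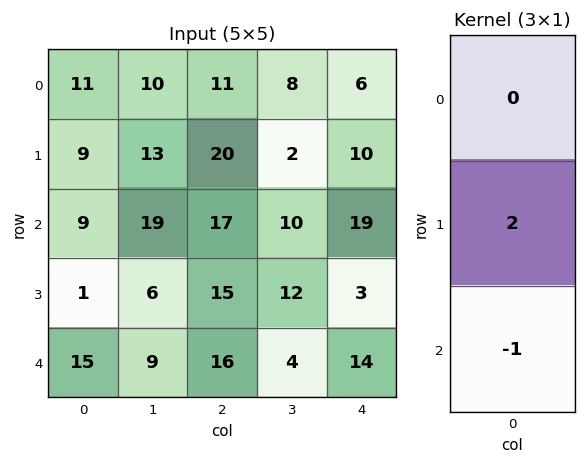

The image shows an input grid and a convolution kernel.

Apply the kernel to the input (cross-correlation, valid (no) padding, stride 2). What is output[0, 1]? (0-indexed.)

23

The receptive field on the input at this output position is [11 / 20 / 17]. Elementwise product with the kernel and sum: 20·2 + 17·-1.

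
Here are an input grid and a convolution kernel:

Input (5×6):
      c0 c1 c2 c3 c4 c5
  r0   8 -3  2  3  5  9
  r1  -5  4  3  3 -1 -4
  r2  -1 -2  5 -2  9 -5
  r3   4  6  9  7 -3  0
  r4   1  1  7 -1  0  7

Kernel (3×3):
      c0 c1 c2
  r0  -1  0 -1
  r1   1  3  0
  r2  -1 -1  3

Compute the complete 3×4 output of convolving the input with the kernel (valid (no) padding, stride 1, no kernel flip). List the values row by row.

15 4 29 -34
12 12 -28 22
37 26 10 27

Output[0,0]: The receptive field on the input at this output position is [8 -3 2 / -5 4 3 / -1 -2 5]. Elementwise product with the kernel and sum: 8·-1 + 2·-1 + -5·1 + 4·3 + -1·-1 + -2·-1 + 5·3.
Output[0,1]: The receptive field on the input at this output position is [-3 2 3 / 4 3 3 / -2 5 -2]. Elementwise product with the kernel and sum: -3·-1 + 3·-1 + 4·1 + 3·3 + -2·-1 + 5·-1 + -2·3.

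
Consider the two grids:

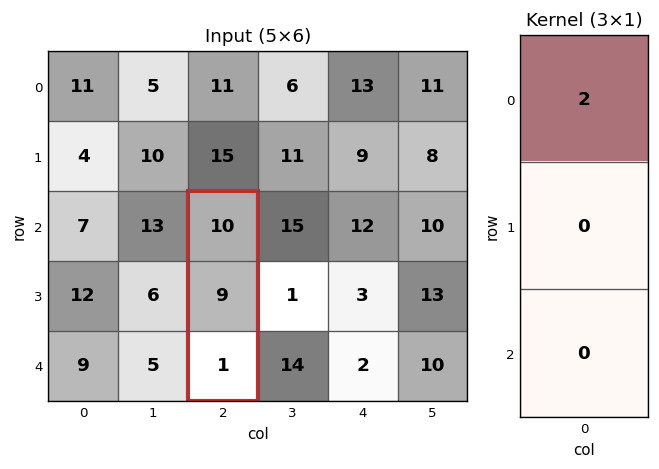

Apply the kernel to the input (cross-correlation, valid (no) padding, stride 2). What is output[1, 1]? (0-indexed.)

20

The receptive field on the input at this output position is [10 / 9 / 1]. Elementwise product with the kernel and sum: 10·2.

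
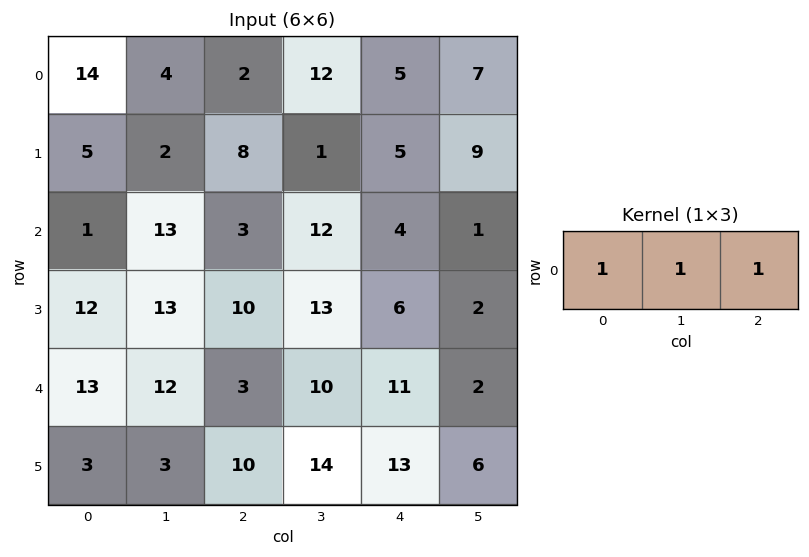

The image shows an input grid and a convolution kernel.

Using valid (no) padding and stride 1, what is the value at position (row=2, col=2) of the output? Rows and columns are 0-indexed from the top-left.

The receptive field on the input at this output position is [3 12 4]. Elementwise product with the kernel and sum: 3·1 + 12·1 + 4·1.

19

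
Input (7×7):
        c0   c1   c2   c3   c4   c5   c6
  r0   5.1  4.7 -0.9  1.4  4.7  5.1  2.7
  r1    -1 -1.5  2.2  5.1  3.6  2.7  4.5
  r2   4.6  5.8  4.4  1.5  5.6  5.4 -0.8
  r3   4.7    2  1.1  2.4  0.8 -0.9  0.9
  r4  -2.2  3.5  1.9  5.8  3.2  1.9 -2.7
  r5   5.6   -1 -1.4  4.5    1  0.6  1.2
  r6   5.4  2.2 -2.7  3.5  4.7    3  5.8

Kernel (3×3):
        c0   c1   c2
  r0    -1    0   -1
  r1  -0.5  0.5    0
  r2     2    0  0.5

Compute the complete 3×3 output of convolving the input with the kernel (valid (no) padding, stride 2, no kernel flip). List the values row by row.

6.95 9.25 2.95
-13.8 -3.95 -0.6
6.45 -5.2 11.6

Output[0,0]: The receptive field on the input at this output position is [5.1 4.7 -0.9 / -1 -1.5 2.2 / 4.6 5.8 4.4]. Elementwise product with the kernel and sum: 5.1·-1 + -0.9·-1 + -1·-0.5 + -1.5·0.5 + 4.6·2 + 4.4·0.5.
Output[0,1]: The receptive field on the input at this output position is [-0.9 1.4 4.7 / 2.2 5.1 3.6 / 4.4 1.5 5.6]. Elementwise product with the kernel and sum: -0.9·-1 + 4.7·-1 + 2.2·-0.5 + 5.1·0.5 + 4.4·2 + 5.6·0.5.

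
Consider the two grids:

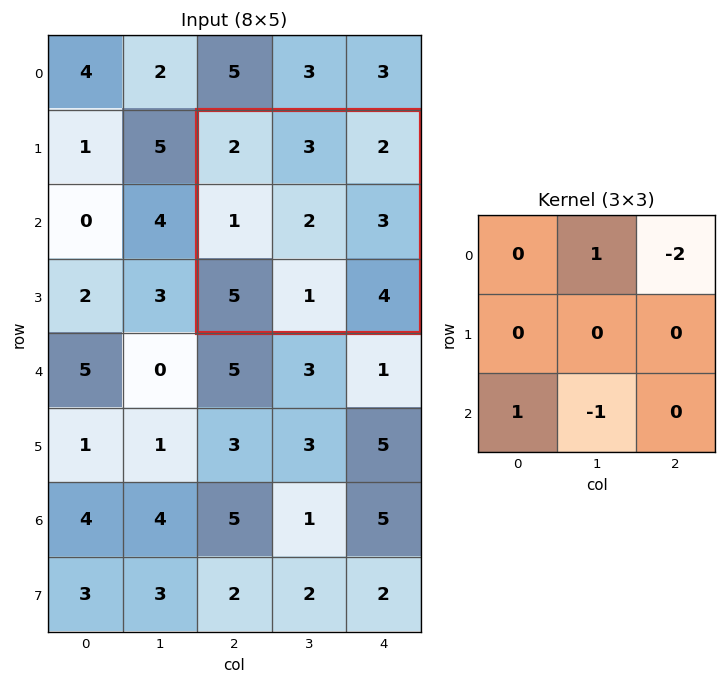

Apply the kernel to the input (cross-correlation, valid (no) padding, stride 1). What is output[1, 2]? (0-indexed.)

3

The receptive field on the input at this output position is [2 3 2 / 1 2 3 / 5 1 4]. Elementwise product with the kernel and sum: 3·1 + 2·-2 + 5·1 + 1·-1.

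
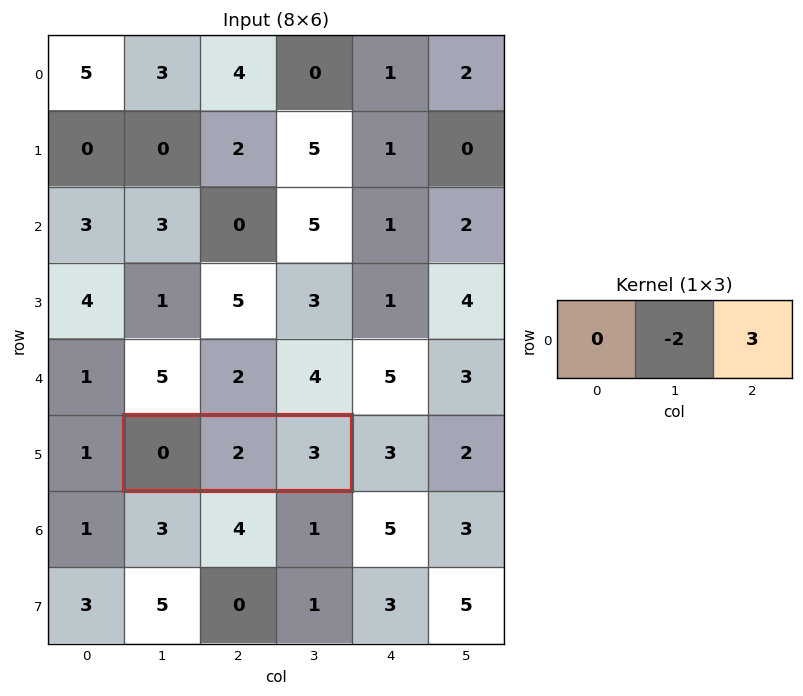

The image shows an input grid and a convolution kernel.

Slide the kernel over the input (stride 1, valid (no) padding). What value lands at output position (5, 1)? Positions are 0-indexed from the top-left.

The receptive field on the input at this output position is [0 2 3]. Elementwise product with the kernel and sum: 2·-2 + 3·3.

5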